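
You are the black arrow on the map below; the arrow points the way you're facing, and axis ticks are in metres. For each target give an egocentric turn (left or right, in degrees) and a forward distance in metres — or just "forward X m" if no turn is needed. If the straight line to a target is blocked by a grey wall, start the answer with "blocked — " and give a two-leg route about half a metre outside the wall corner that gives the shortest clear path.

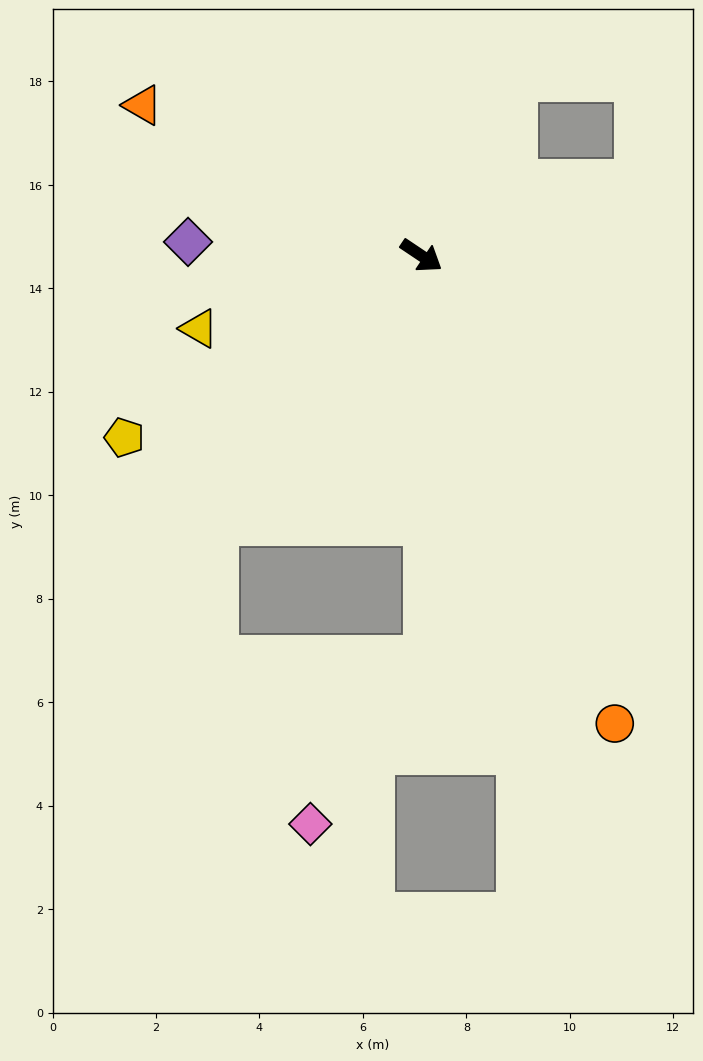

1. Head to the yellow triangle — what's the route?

turn right 128°, forward 4.5 m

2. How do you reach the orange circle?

turn right 34°, forward 9.8 m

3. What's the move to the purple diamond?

turn right 150°, forward 4.5 m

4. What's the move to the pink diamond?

blocked — turn right 56°, forward 7.8 m, then turn right 35°, forward 3.9 m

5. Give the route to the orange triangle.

turn right 175°, forward 6.1 m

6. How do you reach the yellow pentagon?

turn right 115°, forward 6.7 m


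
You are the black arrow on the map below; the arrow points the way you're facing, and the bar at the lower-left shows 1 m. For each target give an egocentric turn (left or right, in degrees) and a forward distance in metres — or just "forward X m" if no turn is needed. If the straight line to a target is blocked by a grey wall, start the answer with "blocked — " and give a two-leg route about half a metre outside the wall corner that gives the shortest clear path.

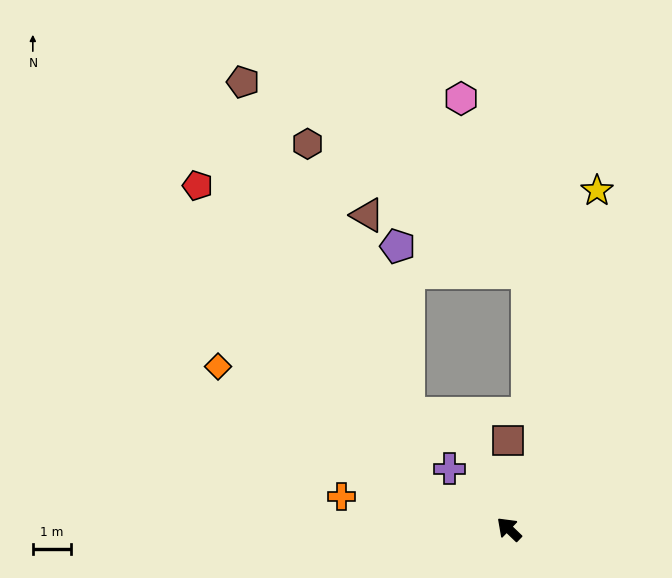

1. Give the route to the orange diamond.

turn left 15°, forward 8.7 m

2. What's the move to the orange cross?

turn left 33°, forward 4.4 m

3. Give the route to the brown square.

turn right 46°, forward 2.3 m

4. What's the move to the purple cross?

forward 2.2 m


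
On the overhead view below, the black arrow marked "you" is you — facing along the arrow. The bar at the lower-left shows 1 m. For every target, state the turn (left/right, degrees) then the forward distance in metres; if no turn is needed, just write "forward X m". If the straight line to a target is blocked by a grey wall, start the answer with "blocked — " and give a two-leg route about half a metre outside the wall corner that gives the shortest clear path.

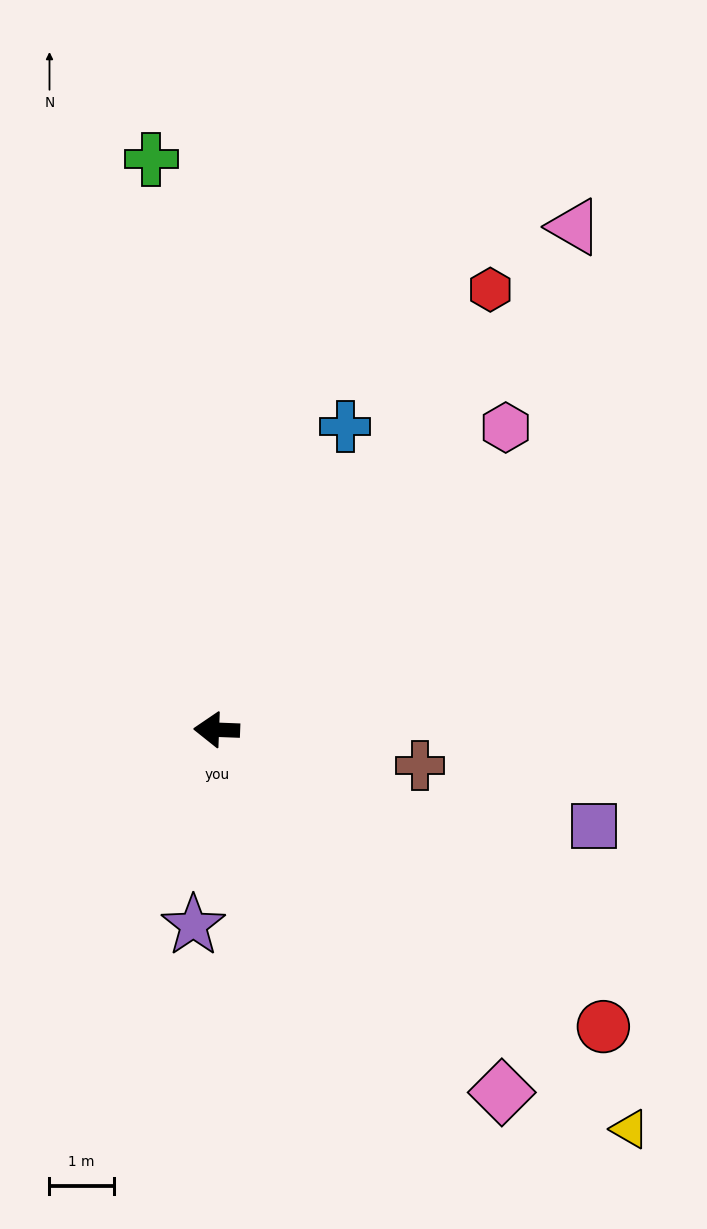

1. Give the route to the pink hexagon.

turn right 132°, forward 6.5 m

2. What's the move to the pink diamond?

turn left 130°, forward 7.2 m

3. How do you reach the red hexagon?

turn right 120°, forward 8.1 m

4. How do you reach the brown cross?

turn left 172°, forward 3.2 m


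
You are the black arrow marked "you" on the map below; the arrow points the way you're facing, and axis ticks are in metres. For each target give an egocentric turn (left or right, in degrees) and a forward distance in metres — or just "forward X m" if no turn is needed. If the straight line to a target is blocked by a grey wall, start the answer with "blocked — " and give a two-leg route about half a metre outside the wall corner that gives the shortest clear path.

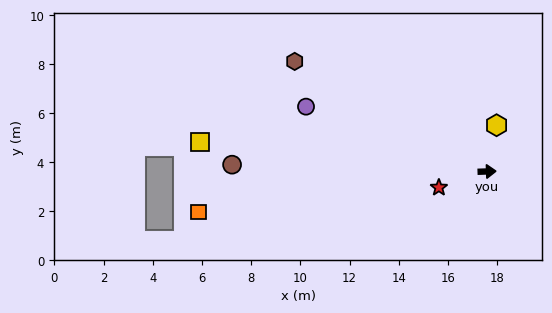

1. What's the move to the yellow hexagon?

turn left 76°, forward 1.9 m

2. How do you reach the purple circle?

turn left 158°, forward 7.8 m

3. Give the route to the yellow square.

turn left 172°, forward 11.7 m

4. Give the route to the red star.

turn right 163°, forward 2.1 m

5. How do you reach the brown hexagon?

turn left 148°, forward 9.0 m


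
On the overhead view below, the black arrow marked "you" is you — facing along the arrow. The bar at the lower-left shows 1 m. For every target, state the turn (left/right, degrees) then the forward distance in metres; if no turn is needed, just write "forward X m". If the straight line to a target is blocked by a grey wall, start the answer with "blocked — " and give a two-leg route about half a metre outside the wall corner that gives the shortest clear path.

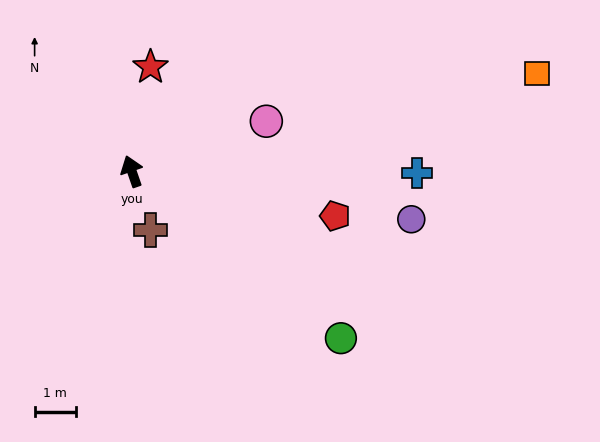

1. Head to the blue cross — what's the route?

turn right 109°, forward 6.9 m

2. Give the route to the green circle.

turn right 148°, forward 6.5 m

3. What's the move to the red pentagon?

turn right 121°, forward 5.1 m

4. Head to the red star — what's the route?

turn right 29°, forward 2.6 m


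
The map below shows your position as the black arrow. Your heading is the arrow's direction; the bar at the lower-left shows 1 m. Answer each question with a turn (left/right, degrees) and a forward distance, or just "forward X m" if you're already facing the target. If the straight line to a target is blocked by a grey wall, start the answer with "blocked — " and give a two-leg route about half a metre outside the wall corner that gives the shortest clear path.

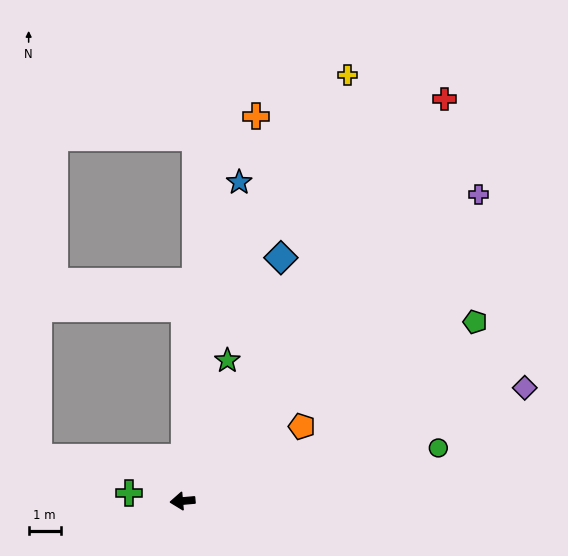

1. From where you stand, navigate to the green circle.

turn right 173°, forward 8.1 m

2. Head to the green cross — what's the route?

turn right 13°, forward 1.7 m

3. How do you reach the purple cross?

turn right 139°, forward 13.2 m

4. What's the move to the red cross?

turn right 128°, forward 14.8 m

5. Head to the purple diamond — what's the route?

turn right 167°, forward 11.2 m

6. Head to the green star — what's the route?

turn right 113°, forward 4.6 m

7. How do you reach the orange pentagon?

turn right 153°, forward 4.4 m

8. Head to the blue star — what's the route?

turn right 105°, forward 10.0 m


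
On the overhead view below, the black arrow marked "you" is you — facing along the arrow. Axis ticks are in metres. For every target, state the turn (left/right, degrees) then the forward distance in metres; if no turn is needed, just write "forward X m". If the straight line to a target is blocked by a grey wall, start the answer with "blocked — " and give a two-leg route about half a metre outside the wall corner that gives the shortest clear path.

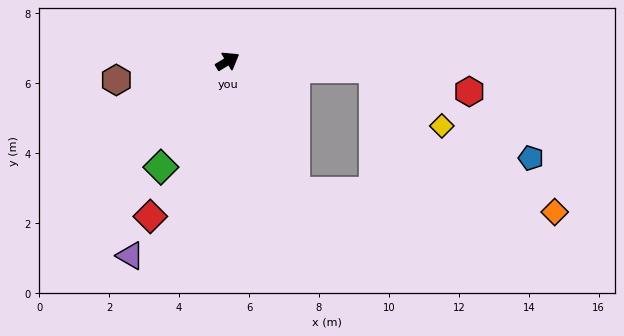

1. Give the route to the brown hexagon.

turn left 158°, forward 3.2 m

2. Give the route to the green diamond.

turn right 153°, forward 3.6 m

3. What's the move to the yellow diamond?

blocked — turn right 34°, forward 4.2 m, then turn right 37°, forward 2.5 m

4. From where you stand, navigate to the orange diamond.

blocked — turn right 94°, forward 4.2 m, then turn left 58°, forward 7.4 m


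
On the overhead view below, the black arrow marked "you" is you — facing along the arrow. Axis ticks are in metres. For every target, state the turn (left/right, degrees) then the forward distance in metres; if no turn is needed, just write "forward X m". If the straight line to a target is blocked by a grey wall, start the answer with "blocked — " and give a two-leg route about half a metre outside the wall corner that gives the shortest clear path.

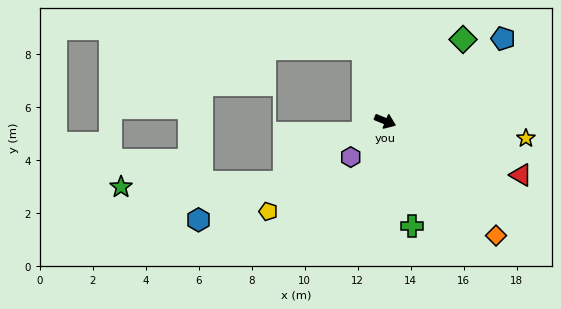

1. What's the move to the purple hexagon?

turn right 112°, forward 1.9 m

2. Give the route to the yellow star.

turn left 15°, forward 5.4 m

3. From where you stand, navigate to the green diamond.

turn left 69°, forward 4.3 m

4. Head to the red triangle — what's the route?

forward 5.5 m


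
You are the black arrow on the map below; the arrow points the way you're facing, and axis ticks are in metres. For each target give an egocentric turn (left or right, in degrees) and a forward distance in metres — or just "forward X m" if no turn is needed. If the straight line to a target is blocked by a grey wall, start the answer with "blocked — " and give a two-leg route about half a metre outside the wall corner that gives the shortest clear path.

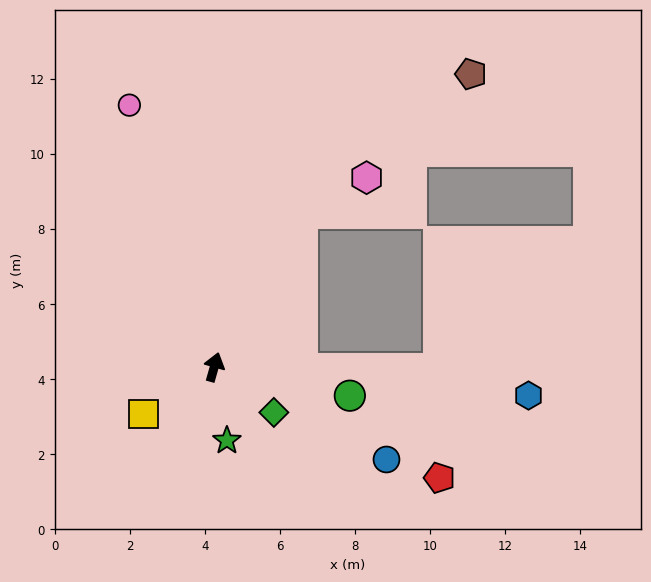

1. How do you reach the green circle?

turn right 86°, forward 3.7 m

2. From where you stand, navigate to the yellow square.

turn left 140°, forward 2.3 m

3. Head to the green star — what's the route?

turn right 154°, forward 2.0 m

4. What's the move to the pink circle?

turn left 34°, forward 7.3 m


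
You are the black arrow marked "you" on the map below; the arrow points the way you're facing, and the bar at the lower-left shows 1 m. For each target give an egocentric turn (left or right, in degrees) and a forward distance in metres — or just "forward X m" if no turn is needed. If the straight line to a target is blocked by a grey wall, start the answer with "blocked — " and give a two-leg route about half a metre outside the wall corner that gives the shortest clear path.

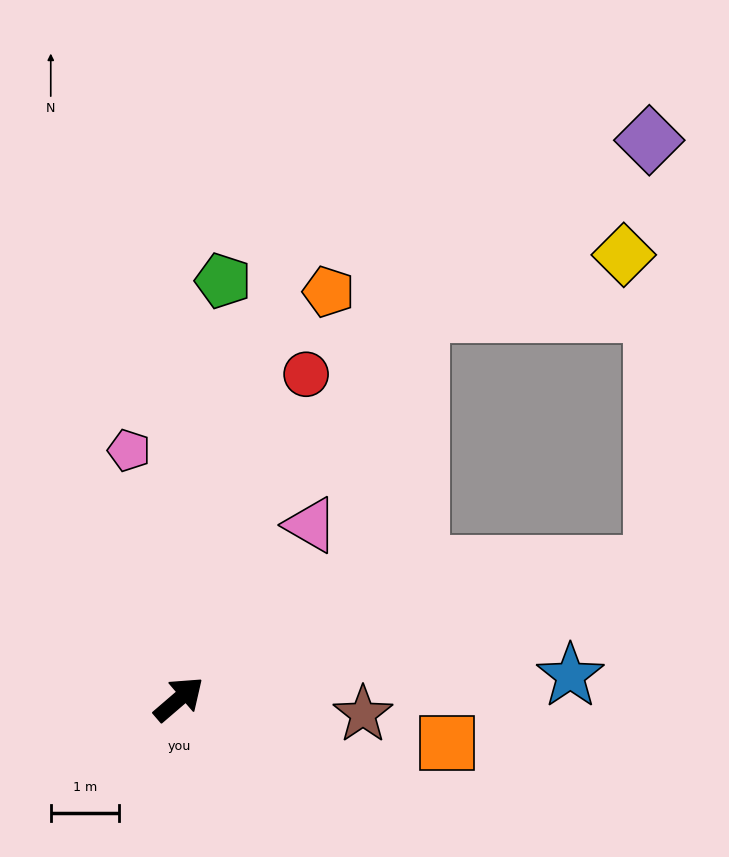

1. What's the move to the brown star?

turn right 45°, forward 2.7 m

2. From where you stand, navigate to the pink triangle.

turn left 12°, forward 3.2 m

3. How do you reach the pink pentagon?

turn left 61°, forward 3.7 m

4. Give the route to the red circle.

turn left 28°, forward 5.1 m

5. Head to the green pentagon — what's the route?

turn left 43°, forward 6.2 m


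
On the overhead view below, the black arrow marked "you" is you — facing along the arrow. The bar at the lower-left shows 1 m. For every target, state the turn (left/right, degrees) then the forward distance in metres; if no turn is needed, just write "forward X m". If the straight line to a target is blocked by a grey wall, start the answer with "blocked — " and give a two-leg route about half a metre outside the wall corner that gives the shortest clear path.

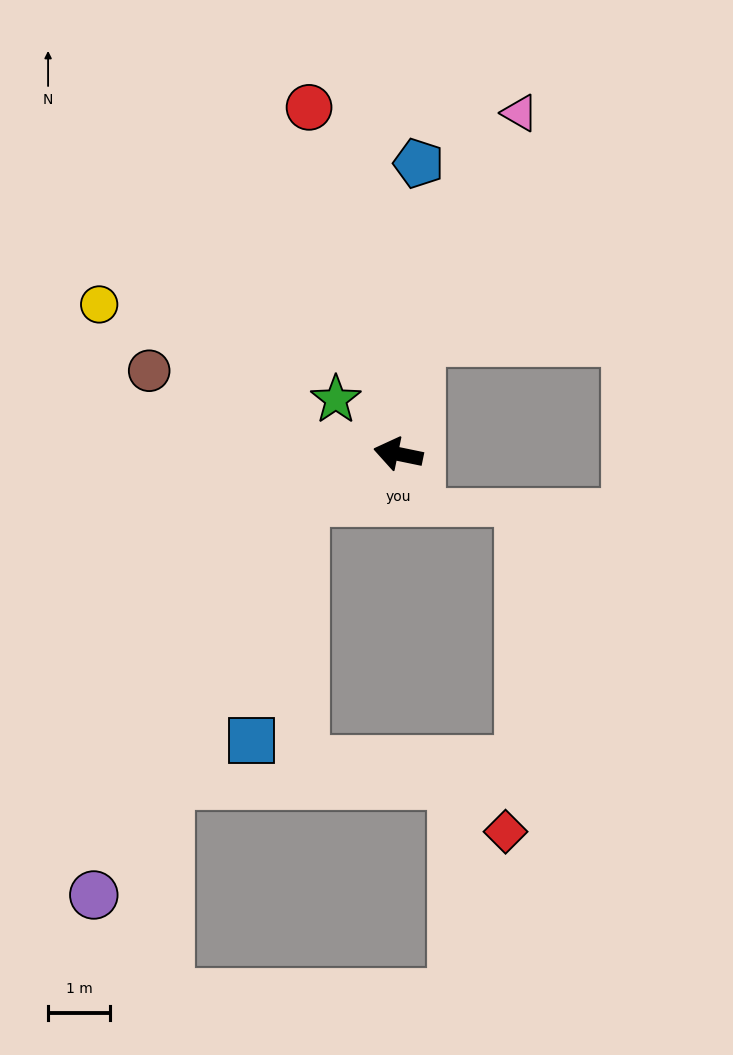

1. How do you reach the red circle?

turn right 64°, forward 5.8 m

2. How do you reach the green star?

turn right 29°, forward 1.3 m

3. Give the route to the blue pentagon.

turn right 82°, forward 4.7 m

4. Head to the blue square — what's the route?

blocked — turn left 38°, forward 1.7 m, then turn left 51°, forward 4.0 m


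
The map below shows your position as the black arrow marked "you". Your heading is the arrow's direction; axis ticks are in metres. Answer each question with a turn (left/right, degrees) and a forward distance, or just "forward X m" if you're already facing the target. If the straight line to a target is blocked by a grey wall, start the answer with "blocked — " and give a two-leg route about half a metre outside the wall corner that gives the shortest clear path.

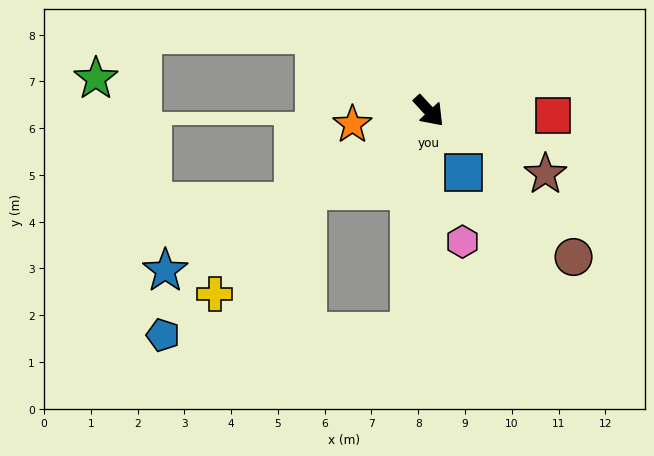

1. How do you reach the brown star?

turn left 19°, forward 2.8 m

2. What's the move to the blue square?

turn right 13°, forward 1.5 m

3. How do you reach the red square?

turn left 45°, forward 2.7 m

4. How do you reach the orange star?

turn right 123°, forward 1.7 m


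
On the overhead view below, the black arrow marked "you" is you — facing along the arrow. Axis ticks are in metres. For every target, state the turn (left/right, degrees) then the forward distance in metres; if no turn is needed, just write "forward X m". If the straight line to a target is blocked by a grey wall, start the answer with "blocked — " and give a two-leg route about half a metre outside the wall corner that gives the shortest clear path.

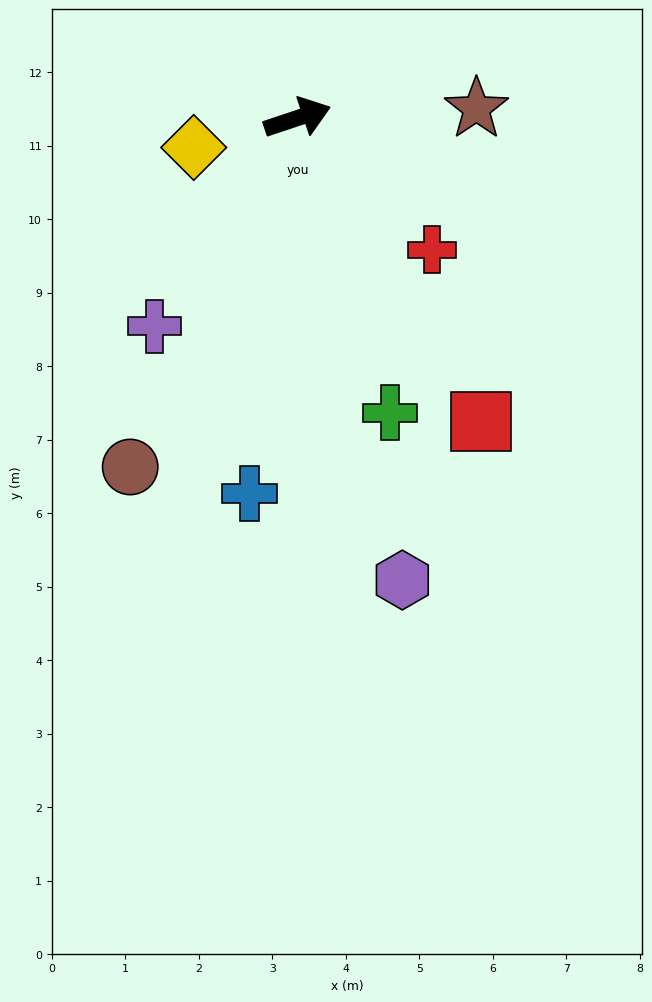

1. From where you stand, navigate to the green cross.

turn right 91°, forward 4.2 m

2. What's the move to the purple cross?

turn right 143°, forward 3.4 m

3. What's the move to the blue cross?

turn right 116°, forward 5.1 m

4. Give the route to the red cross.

turn right 63°, forward 2.6 m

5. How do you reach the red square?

turn right 77°, forward 4.8 m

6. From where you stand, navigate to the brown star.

turn right 15°, forward 2.4 m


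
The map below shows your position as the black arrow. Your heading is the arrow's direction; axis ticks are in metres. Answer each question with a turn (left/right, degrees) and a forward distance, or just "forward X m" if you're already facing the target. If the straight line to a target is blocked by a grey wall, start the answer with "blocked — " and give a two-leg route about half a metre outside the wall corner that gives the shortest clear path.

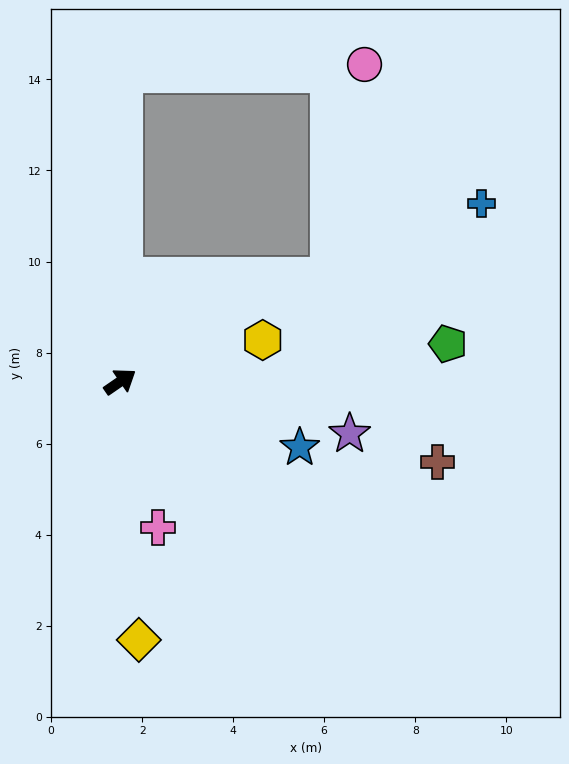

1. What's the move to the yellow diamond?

turn right 120°, forward 5.7 m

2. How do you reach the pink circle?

blocked — turn left 55°, forward 6.8 m, then turn right 87°, forward 5.3 m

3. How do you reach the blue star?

turn right 55°, forward 4.2 m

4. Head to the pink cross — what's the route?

turn right 110°, forward 3.3 m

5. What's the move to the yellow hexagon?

turn right 18°, forward 3.3 m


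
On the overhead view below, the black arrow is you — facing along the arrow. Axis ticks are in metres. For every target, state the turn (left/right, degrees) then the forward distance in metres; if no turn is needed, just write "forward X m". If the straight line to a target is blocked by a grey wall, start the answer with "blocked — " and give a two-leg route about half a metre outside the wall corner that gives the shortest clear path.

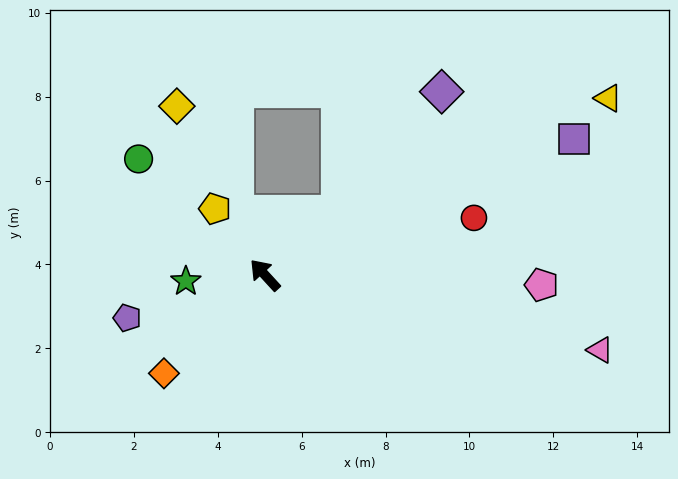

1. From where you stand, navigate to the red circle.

turn right 117°, forward 5.2 m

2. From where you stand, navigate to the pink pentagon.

turn right 135°, forward 6.6 m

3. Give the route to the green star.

turn left 52°, forward 1.9 m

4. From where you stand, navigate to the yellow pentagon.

turn right 5°, forward 2.0 m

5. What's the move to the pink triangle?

turn right 145°, forward 8.2 m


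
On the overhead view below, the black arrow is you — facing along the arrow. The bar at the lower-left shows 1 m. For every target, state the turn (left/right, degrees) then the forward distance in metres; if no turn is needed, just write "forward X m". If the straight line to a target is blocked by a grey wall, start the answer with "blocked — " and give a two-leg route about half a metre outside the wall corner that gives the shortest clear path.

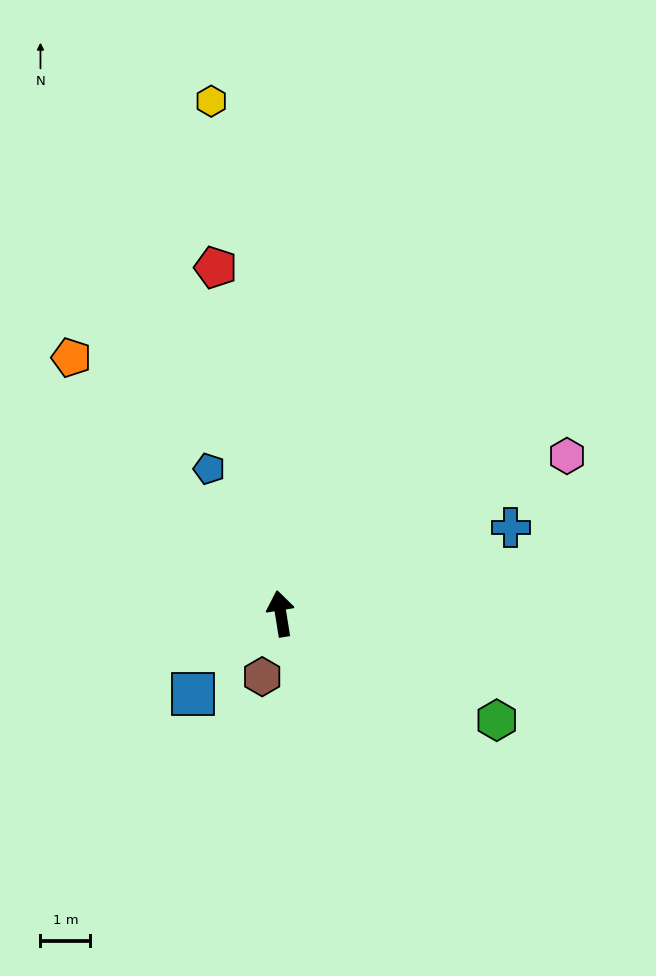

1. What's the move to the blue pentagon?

turn left 17°, forward 3.2 m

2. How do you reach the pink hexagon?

turn right 70°, forward 6.6 m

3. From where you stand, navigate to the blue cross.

turn right 79°, forward 4.9 m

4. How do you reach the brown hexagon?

turn left 154°, forward 1.3 m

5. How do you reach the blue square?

turn left 124°, forward 2.4 m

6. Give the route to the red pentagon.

forward 7.1 m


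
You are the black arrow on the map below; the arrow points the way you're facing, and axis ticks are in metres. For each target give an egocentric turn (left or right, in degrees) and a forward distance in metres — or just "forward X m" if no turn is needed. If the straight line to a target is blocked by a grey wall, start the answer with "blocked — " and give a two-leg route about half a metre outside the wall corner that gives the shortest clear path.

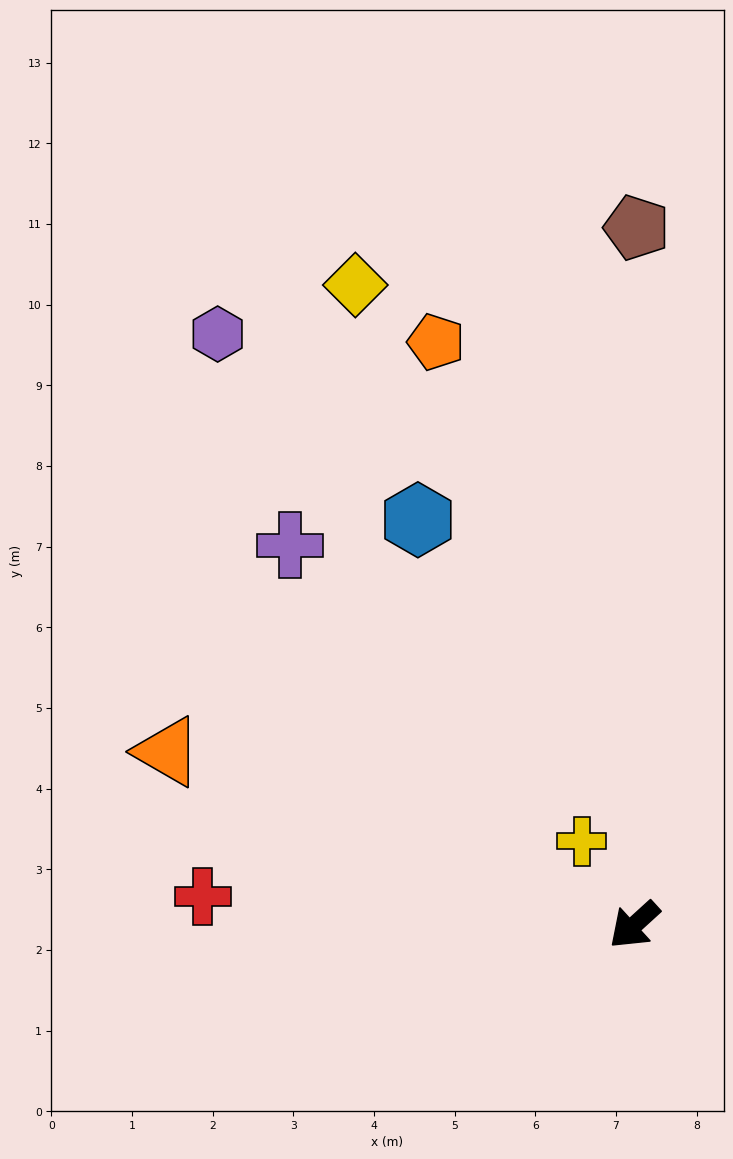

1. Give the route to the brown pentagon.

turn right 133°, forward 8.6 m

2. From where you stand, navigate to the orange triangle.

turn right 63°, forward 6.2 m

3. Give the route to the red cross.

turn right 46°, forward 5.4 m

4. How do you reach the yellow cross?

turn right 100°, forward 1.2 m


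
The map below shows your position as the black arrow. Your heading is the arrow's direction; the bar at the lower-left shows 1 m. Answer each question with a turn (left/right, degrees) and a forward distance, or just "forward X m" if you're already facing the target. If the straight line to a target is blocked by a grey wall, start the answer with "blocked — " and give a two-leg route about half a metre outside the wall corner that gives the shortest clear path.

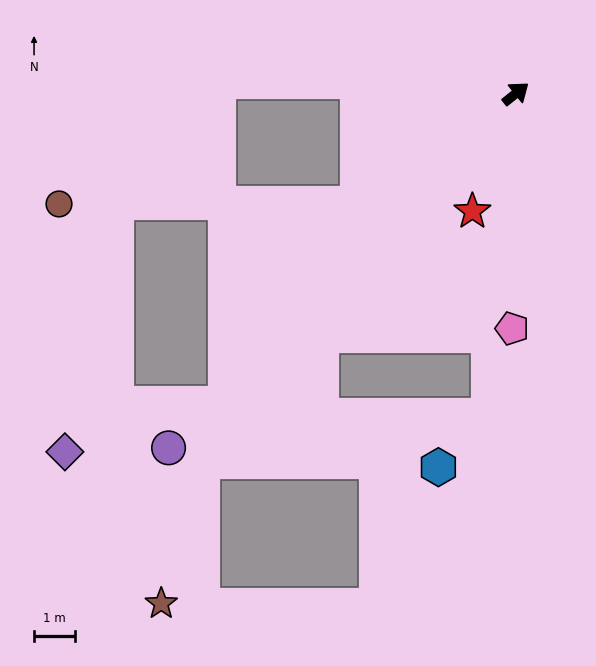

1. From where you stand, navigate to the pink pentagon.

turn right 130°, forward 5.7 m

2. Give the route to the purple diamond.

blocked — turn right 172°, forward 10.4 m, then turn right 30°, forward 4.1 m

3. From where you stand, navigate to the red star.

turn right 149°, forward 3.1 m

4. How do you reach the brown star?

blocked — turn right 169°, forward 11.8 m, then turn left 24°, forward 3.6 m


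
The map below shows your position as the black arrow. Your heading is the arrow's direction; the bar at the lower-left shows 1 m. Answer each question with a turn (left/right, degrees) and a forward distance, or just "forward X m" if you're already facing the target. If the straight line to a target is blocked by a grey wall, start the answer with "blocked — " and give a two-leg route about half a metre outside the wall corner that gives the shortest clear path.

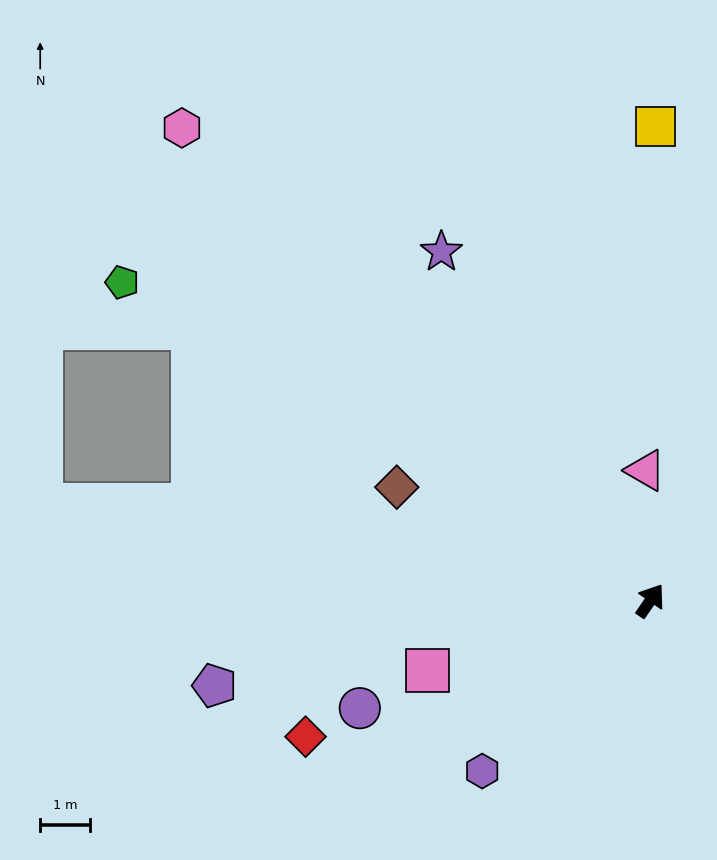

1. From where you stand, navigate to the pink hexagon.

turn left 79°, forward 13.3 m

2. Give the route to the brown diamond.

turn left 101°, forward 5.6 m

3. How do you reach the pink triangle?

turn left 37°, forward 2.6 m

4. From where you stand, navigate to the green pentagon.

turn left 94°, forward 12.3 m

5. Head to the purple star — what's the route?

turn left 66°, forward 8.1 m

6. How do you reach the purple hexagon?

turn left 170°, forward 4.8 m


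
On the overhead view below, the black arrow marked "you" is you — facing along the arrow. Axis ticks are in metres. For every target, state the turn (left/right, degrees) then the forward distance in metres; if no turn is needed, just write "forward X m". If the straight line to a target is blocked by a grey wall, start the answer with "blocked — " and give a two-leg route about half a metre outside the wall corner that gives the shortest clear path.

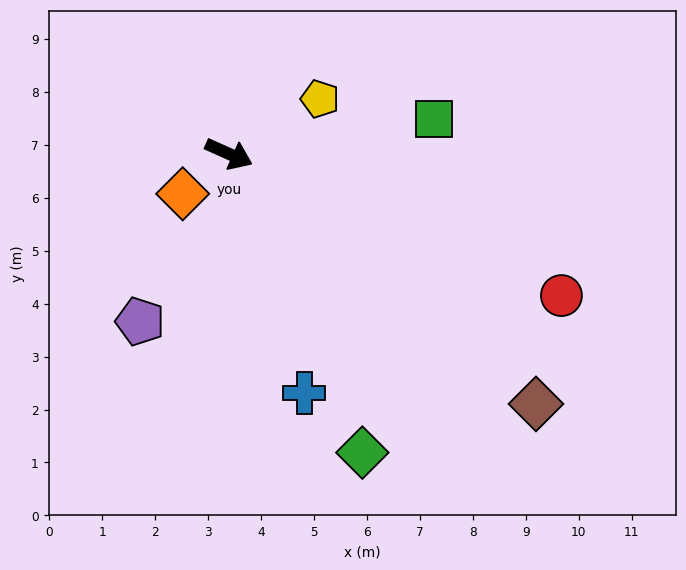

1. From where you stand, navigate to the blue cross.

turn right 48°, forward 4.7 m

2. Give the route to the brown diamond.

turn right 15°, forward 7.5 m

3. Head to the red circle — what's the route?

forward 6.8 m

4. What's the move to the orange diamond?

turn right 115°, forward 1.2 m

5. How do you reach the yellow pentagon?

turn left 55°, forward 2.0 m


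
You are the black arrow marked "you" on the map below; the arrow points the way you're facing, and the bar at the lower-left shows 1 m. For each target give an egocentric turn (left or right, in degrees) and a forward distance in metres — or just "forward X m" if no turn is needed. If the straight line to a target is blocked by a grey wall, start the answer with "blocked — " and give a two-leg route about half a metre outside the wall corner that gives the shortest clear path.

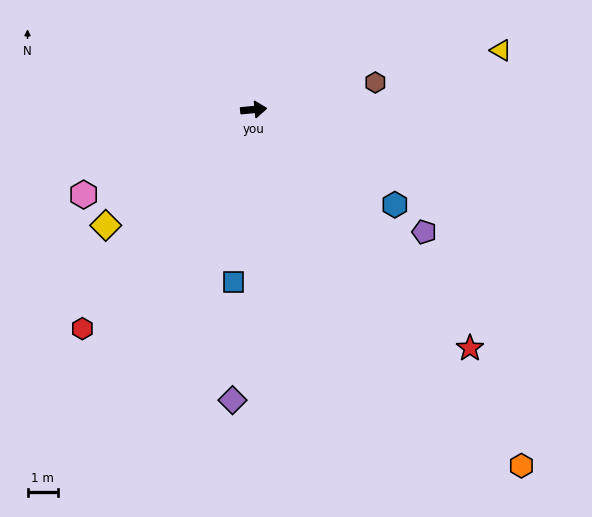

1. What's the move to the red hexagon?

turn right 133°, forward 9.3 m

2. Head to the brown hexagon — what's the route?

turn left 7°, forward 4.2 m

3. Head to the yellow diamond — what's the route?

turn right 147°, forward 6.3 m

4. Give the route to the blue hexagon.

turn right 39°, forward 5.7 m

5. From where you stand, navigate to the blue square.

turn right 102°, forward 5.8 m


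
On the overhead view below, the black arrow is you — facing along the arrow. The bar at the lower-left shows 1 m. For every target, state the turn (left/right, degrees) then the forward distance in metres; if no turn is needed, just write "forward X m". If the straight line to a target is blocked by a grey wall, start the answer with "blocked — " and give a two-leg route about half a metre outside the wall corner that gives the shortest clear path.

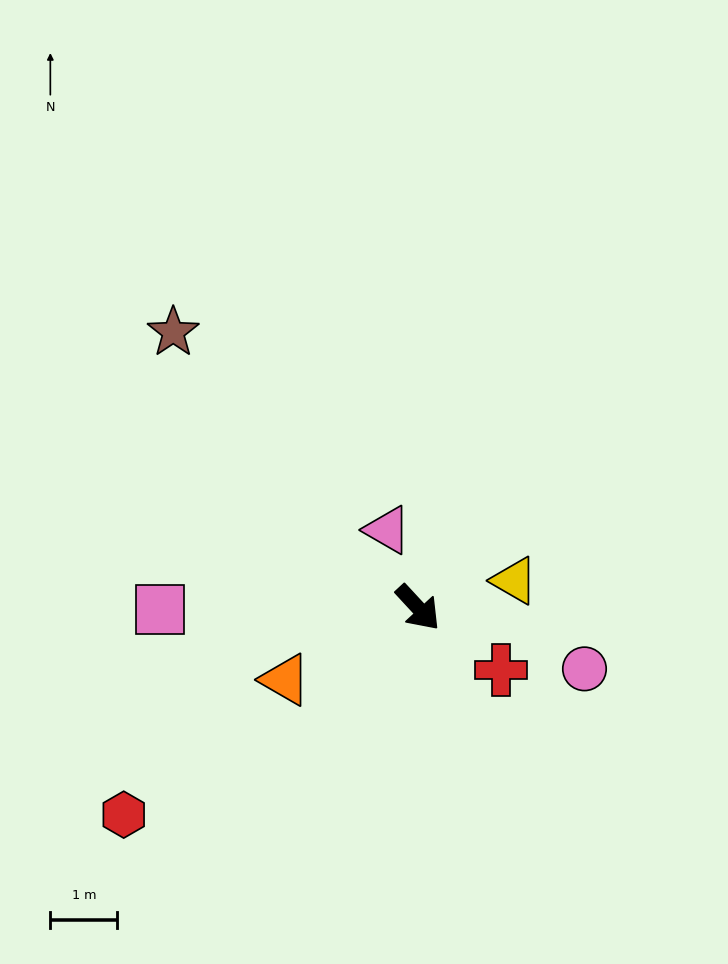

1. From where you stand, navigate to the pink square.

turn right 132°, forward 3.9 m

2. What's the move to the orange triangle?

turn right 104°, forward 2.3 m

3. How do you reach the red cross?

turn left 10°, forward 1.6 m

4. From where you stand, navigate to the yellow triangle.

turn left 63°, forward 1.5 m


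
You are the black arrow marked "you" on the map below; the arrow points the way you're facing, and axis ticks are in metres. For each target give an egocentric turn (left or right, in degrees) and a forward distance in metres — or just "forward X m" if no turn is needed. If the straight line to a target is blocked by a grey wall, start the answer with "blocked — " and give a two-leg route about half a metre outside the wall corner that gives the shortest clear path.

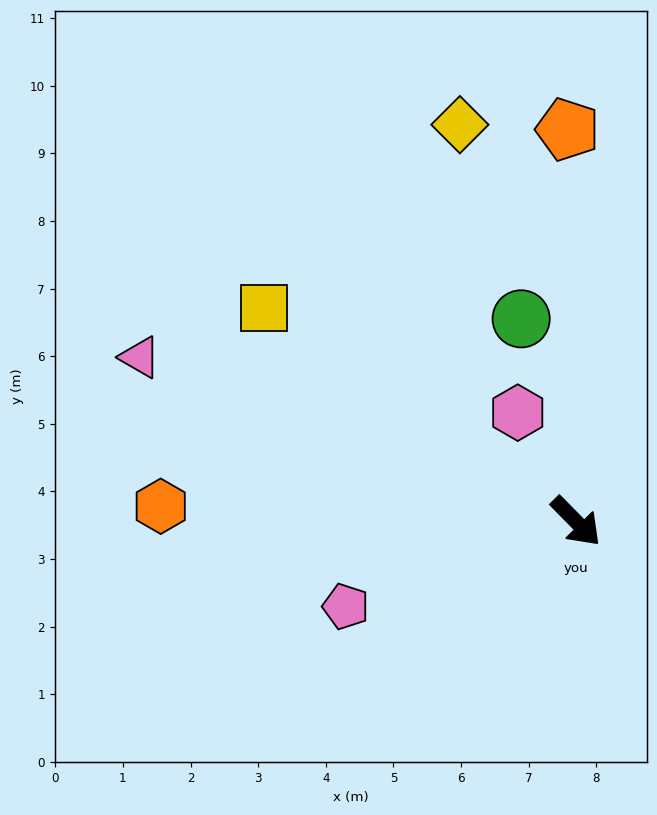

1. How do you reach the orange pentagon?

turn left 137°, forward 5.8 m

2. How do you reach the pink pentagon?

turn right 114°, forward 3.6 m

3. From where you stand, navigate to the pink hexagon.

turn left 164°, forward 1.8 m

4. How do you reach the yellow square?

turn right 169°, forward 5.6 m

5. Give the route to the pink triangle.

turn right 155°, forward 6.9 m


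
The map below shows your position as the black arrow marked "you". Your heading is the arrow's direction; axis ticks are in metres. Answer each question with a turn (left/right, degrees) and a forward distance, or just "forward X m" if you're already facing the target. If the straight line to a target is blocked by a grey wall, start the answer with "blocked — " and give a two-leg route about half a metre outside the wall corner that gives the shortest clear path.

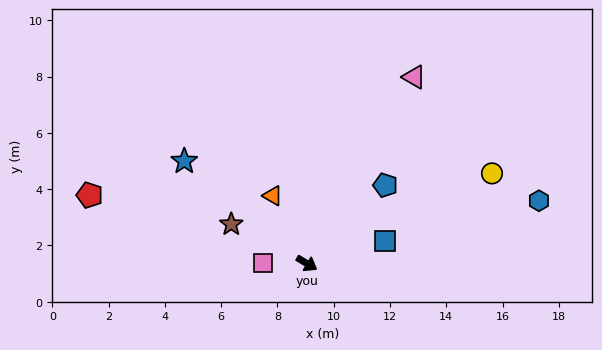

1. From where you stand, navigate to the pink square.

turn right 150°, forward 1.5 m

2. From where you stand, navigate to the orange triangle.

turn left 148°, forward 2.7 m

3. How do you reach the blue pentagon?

turn left 76°, forward 3.9 m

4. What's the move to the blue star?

turn left 171°, forward 5.7 m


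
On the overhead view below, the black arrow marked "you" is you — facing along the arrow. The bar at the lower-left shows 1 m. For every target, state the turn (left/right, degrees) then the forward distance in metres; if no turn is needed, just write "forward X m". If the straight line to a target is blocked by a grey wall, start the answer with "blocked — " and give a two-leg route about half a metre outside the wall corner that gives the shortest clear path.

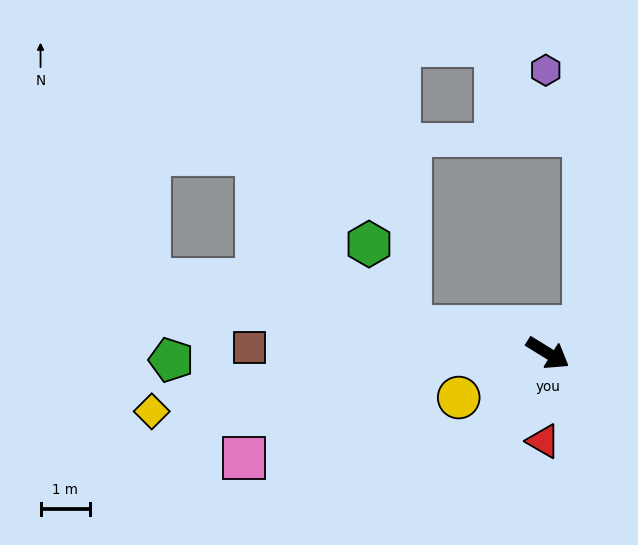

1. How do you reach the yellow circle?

turn right 122°, forward 2.0 m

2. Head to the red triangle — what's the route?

turn right 61°, forward 1.8 m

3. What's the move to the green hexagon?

blocked — turn right 159°, forward 2.8 m, then turn right 53°, forward 1.9 m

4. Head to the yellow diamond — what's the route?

turn right 140°, forward 8.1 m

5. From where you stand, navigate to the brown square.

turn right 149°, forward 6.0 m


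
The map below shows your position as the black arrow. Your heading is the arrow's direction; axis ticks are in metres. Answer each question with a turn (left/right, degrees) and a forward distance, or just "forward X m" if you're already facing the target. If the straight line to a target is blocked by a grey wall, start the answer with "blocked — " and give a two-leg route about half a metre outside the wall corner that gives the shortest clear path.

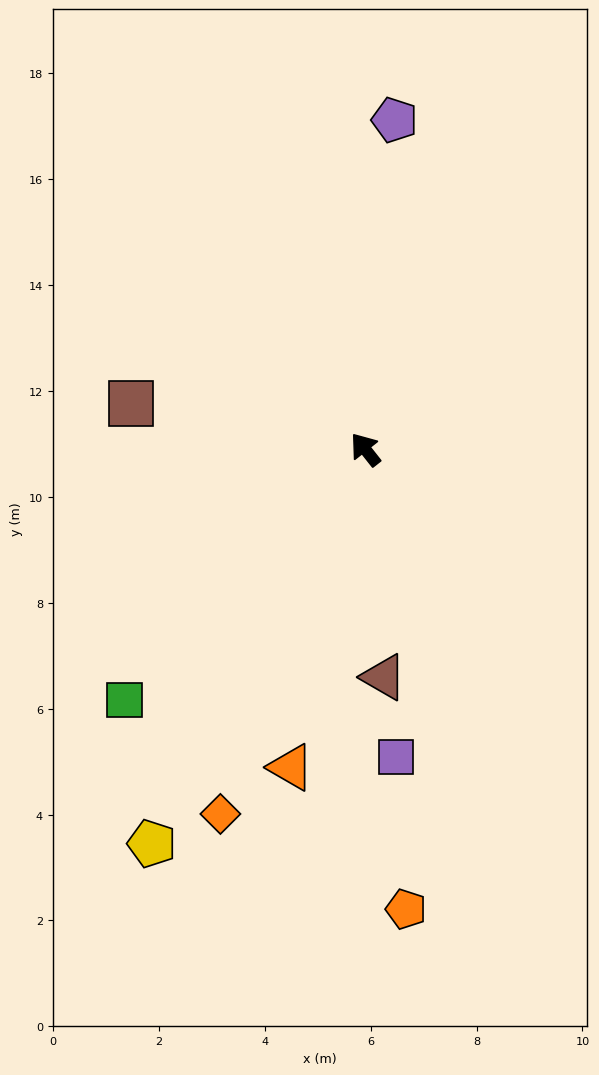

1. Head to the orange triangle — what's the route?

turn left 129°, forward 6.2 m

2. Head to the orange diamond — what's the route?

turn left 120°, forward 7.4 m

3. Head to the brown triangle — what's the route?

turn left 146°, forward 4.3 m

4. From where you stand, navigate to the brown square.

turn left 41°, forward 4.5 m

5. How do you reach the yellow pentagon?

turn left 113°, forward 8.5 m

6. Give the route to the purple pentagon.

turn right 43°, forward 6.2 m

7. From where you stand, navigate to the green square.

turn left 98°, forward 6.6 m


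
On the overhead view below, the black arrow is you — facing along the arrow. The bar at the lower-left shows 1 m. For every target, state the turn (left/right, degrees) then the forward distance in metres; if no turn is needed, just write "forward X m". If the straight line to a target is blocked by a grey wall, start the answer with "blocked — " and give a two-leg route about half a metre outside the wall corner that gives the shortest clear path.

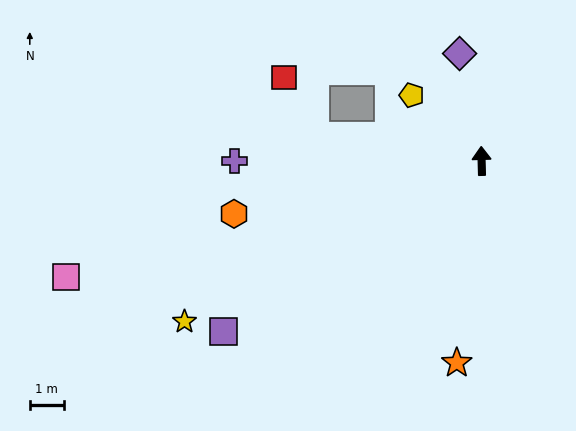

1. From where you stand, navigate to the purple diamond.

turn left 10°, forward 3.2 m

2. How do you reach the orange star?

turn left 171°, forward 6.0 m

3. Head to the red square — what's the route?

blocked — turn left 80°, forward 5.0 m, then turn right 54°, forward 2.0 m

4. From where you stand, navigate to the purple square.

turn left 122°, forward 9.2 m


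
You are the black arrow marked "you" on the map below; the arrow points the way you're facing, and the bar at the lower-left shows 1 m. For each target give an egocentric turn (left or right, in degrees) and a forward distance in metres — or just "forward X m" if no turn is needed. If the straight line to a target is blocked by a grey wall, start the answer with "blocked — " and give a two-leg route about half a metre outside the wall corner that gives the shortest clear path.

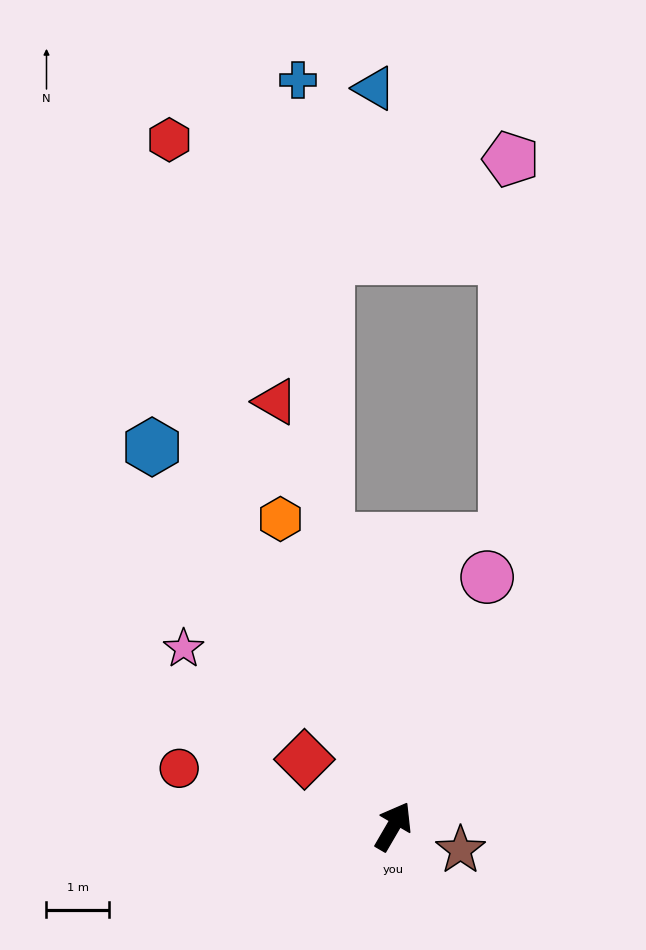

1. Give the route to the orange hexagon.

turn left 50°, forward 5.3 m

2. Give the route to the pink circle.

turn left 10°, forward 4.3 m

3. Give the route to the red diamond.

turn left 83°, forward 1.8 m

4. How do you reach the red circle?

turn left 105°, forward 3.6 m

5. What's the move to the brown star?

turn right 79°, forward 1.1 m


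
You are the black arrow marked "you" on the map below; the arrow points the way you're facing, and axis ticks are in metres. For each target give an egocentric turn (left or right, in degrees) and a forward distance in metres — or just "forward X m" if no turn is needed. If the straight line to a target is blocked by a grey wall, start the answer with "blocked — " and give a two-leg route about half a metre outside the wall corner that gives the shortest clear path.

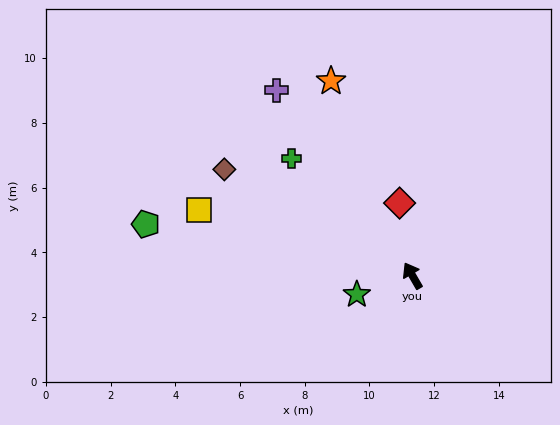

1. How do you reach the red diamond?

turn right 20°, forward 2.3 m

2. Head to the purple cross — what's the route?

turn left 6°, forward 7.1 m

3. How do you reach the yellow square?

turn left 43°, forward 6.9 m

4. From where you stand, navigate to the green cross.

turn left 16°, forward 5.2 m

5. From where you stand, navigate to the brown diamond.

turn left 30°, forward 6.7 m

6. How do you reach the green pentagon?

turn left 49°, forward 8.4 m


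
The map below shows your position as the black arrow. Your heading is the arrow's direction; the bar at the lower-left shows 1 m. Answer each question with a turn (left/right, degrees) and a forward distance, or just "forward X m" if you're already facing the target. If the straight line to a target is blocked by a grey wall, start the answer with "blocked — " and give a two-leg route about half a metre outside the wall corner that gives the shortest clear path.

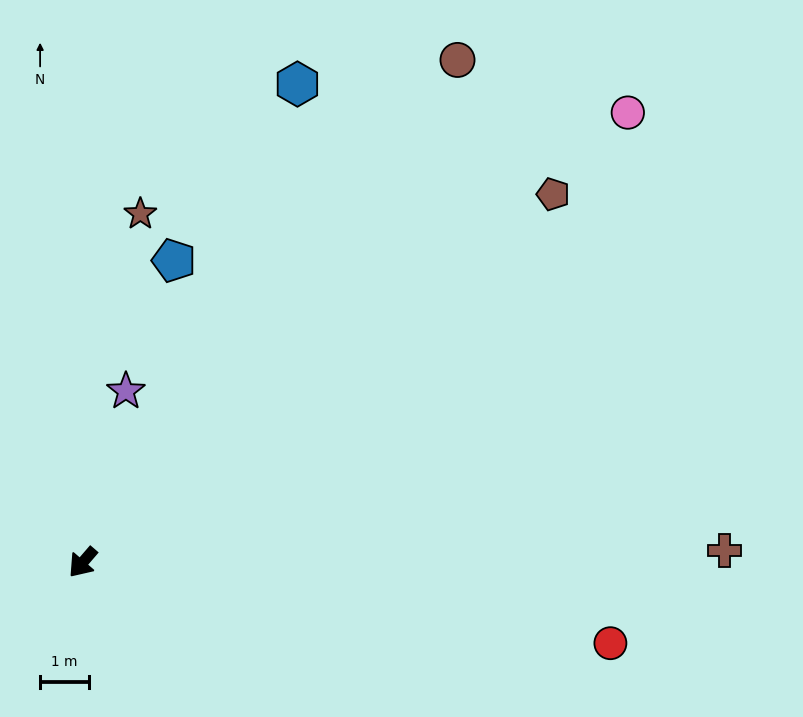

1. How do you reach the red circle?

turn left 122°, forward 11.0 m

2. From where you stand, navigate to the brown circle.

turn right 176°, forward 12.9 m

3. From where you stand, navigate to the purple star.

turn right 153°, forward 3.6 m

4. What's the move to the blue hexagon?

turn right 163°, forward 10.8 m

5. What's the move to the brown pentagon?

turn left 169°, forward 12.3 m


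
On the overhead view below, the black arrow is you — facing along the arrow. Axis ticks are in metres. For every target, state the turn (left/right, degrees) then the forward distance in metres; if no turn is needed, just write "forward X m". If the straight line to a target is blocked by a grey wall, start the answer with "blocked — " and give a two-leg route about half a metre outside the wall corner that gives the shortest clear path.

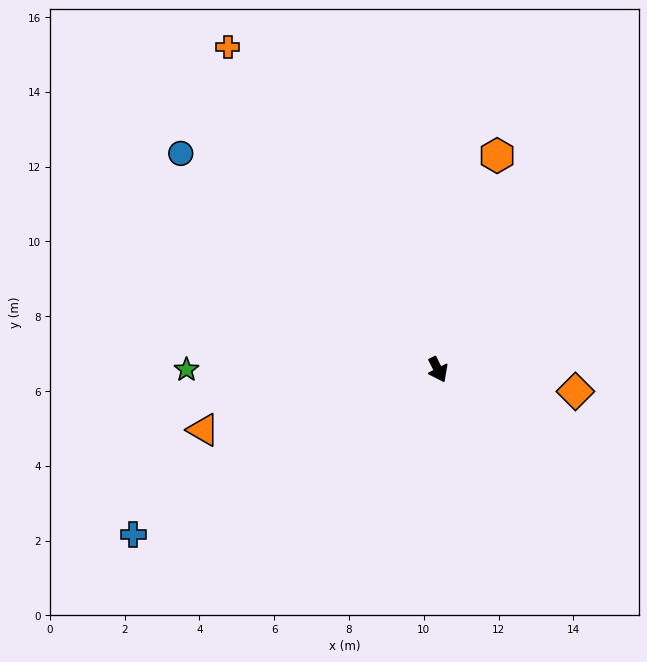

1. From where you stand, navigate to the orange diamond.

turn left 54°, forward 3.7 m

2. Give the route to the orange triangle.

turn right 102°, forward 6.5 m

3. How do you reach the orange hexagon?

turn left 138°, forward 5.9 m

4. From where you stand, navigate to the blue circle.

turn right 157°, forward 9.0 m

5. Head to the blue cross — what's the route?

turn right 88°, forward 9.3 m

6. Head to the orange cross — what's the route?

turn right 174°, forward 10.3 m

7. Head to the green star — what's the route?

turn right 117°, forward 6.7 m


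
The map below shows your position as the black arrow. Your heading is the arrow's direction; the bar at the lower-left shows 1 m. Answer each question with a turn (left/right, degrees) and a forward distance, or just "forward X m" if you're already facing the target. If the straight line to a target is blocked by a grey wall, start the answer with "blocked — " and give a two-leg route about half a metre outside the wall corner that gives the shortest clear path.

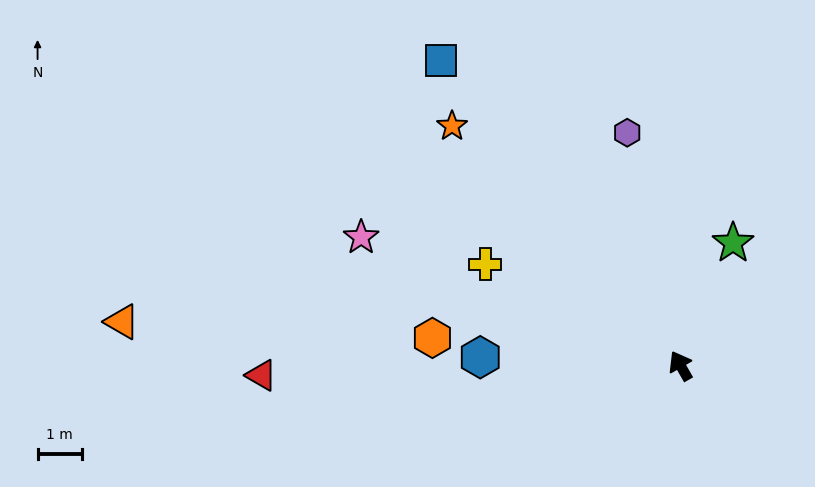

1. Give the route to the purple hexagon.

turn right 17°, forward 5.4 m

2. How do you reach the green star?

turn right 53°, forward 3.0 m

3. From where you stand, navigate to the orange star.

turn left 14°, forward 7.5 m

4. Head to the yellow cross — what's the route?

turn left 33°, forward 5.0 m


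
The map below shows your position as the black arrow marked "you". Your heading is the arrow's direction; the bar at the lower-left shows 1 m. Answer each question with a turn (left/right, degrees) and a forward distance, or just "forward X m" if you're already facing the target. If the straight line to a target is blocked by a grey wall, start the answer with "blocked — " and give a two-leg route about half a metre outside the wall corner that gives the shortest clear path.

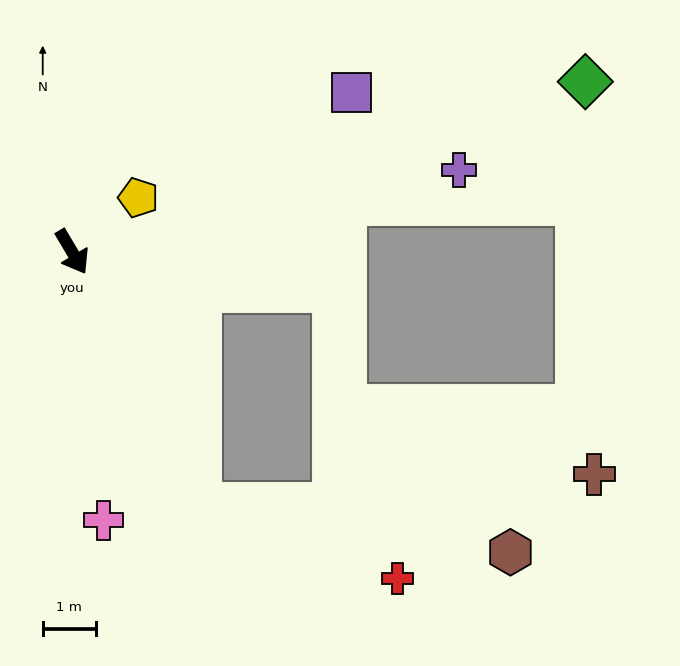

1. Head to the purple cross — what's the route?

turn left 71°, forward 7.4 m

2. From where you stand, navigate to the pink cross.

turn right 24°, forward 5.1 m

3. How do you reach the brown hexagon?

blocked — turn right 4°, forward 5.3 m, then turn left 55°, forward 5.9 m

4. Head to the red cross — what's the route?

blocked — turn right 4°, forward 5.3 m, then turn left 43°, forward 4.0 m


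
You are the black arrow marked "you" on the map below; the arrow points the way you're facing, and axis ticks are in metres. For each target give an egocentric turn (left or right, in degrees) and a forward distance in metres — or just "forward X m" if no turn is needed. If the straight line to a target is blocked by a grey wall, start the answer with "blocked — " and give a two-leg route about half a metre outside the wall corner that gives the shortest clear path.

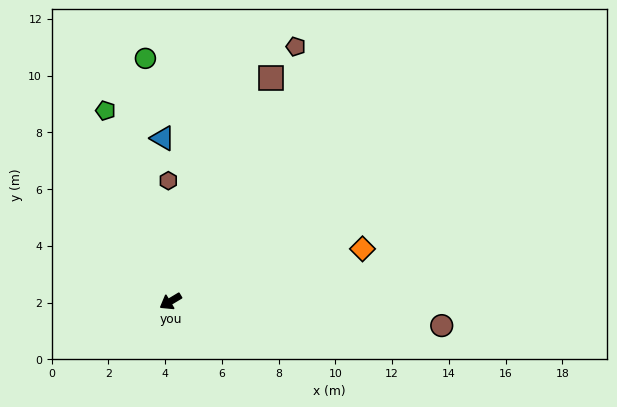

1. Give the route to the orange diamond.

turn left 164°, forward 7.0 m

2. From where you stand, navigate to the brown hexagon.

turn right 120°, forward 4.3 m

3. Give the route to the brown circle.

turn left 144°, forward 9.6 m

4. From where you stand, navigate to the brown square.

turn right 145°, forward 8.6 m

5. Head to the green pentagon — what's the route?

turn right 102°, forward 7.1 m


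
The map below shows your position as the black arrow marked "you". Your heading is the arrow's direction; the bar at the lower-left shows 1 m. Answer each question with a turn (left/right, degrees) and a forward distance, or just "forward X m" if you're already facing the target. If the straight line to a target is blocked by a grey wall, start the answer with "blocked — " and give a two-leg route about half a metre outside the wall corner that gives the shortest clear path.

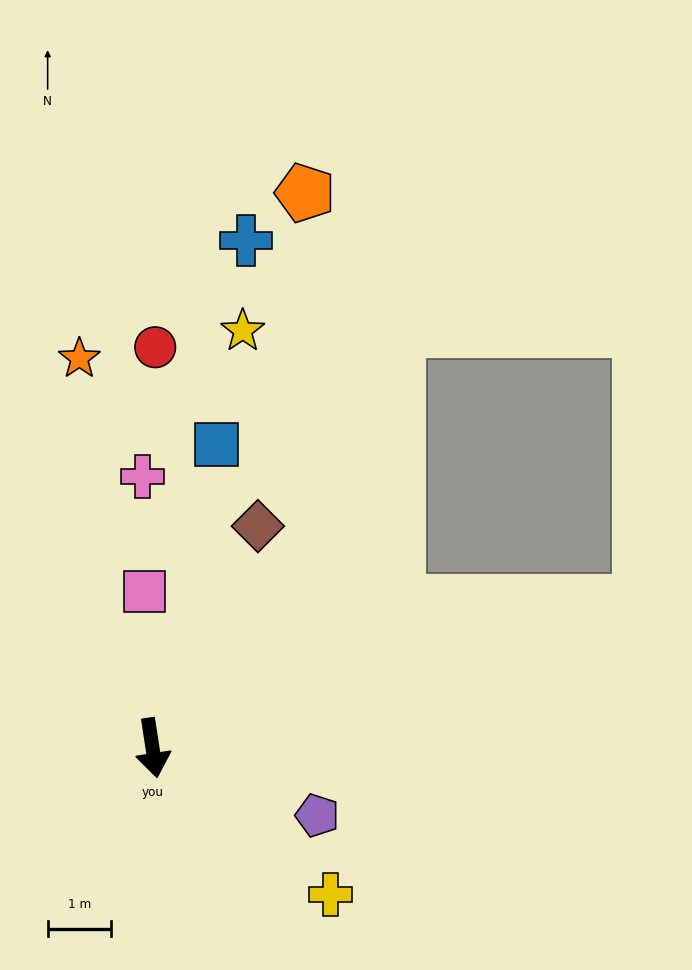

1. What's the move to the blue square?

turn left 159°, forward 4.9 m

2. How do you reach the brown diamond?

turn left 146°, forward 3.9 m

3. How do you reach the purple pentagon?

turn left 59°, forward 2.8 m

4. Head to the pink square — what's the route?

turn left 174°, forward 2.5 m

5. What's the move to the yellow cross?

turn left 42°, forward 3.6 m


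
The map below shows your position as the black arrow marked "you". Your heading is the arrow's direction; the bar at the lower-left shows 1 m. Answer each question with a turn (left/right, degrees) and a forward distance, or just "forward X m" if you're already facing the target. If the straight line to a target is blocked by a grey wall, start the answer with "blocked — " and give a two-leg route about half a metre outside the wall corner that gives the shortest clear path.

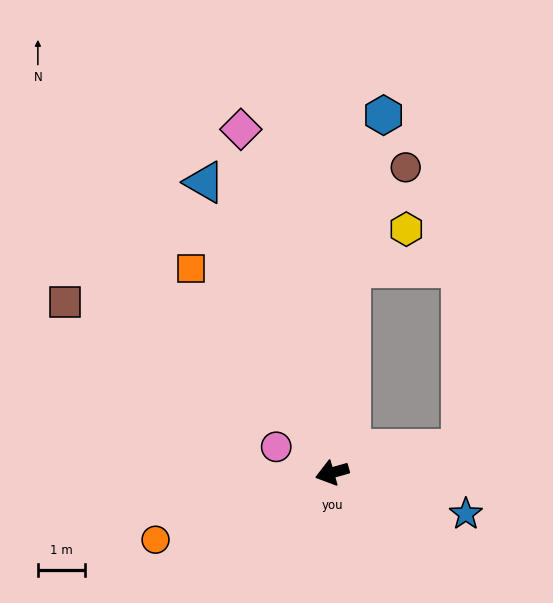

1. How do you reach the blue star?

turn left 147°, forward 2.9 m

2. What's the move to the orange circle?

turn left 5°, forward 4.0 m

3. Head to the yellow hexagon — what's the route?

blocked — turn right 111°, forward 4.3 m, then turn right 51°, forward 1.4 m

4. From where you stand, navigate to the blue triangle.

turn right 82°, forward 6.7 m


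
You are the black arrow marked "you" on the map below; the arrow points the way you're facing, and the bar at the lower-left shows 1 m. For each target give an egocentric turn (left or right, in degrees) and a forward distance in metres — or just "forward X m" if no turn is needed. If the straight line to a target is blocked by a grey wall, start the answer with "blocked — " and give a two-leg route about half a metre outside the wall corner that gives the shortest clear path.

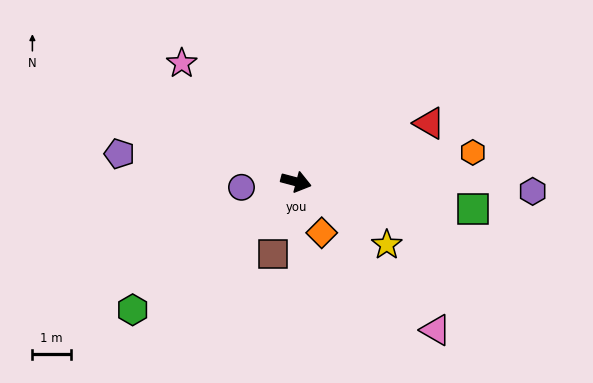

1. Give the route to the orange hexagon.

turn left 24°, forward 4.7 m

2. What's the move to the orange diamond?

turn right 48°, forward 1.5 m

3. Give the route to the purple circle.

turn right 159°, forward 1.4 m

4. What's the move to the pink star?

turn left 149°, forward 4.3 m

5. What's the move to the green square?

turn left 6°, forward 4.6 m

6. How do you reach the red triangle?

turn left 39°, forward 3.8 m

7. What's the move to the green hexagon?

turn right 127°, forward 5.4 m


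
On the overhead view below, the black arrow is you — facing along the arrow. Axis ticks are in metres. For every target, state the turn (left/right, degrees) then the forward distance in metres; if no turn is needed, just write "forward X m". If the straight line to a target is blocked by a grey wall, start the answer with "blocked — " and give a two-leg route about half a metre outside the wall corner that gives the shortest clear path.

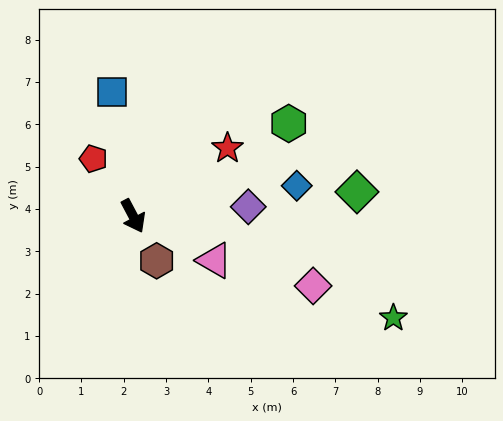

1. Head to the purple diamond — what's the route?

turn left 67°, forward 2.7 m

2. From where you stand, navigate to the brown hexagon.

forward 1.2 m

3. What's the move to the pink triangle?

turn left 33°, forward 2.2 m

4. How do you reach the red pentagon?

turn right 173°, forward 1.6 m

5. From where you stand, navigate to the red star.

turn left 98°, forward 2.7 m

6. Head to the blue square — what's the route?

turn left 162°, forward 3.0 m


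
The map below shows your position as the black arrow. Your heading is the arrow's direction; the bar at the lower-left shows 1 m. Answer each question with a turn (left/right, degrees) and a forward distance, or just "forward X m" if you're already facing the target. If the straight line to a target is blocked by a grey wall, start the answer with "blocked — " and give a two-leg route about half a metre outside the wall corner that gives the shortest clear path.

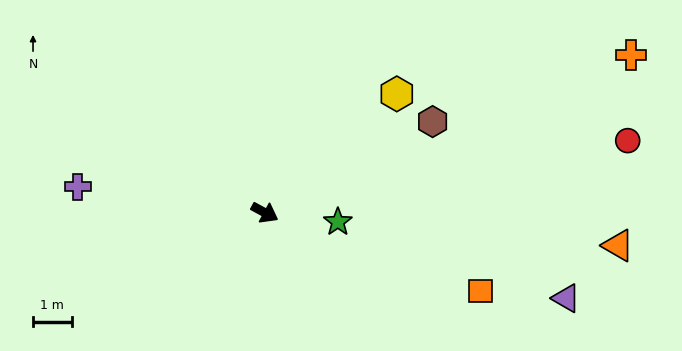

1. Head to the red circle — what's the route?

turn left 40°, forward 9.6 m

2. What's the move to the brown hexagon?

turn left 57°, forward 5.0 m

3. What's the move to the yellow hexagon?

turn left 70°, forward 4.6 m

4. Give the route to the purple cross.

turn right 159°, forward 4.9 m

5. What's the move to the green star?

turn left 21°, forward 1.9 m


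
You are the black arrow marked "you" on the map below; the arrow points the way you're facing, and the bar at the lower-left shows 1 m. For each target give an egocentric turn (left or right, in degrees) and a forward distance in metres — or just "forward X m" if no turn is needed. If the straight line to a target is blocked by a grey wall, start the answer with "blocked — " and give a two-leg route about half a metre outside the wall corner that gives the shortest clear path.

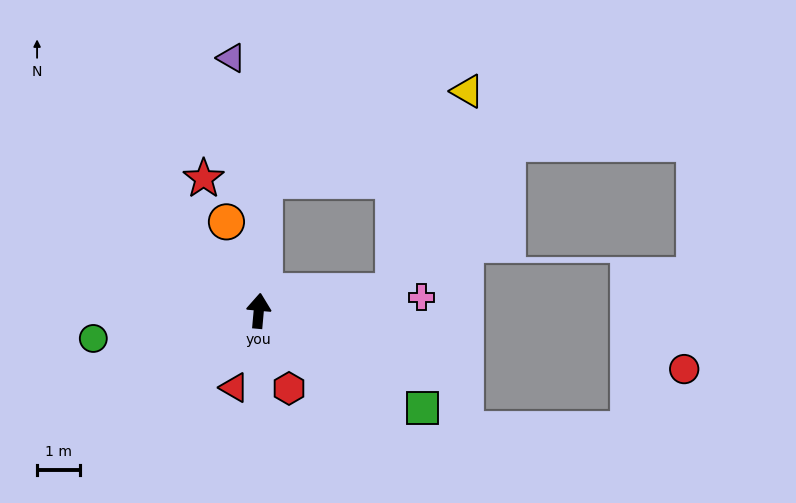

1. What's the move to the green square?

turn right 116°, forward 4.4 m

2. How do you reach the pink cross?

turn right 80°, forward 3.8 m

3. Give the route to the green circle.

turn left 105°, forward 3.9 m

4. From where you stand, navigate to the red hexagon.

turn right 154°, forward 1.9 m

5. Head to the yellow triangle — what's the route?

blocked — turn right 77°, forward 3.2 m, then turn left 62°, forward 5.0 m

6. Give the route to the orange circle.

turn left 25°, forward 2.2 m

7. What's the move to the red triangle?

turn left 167°, forward 1.9 m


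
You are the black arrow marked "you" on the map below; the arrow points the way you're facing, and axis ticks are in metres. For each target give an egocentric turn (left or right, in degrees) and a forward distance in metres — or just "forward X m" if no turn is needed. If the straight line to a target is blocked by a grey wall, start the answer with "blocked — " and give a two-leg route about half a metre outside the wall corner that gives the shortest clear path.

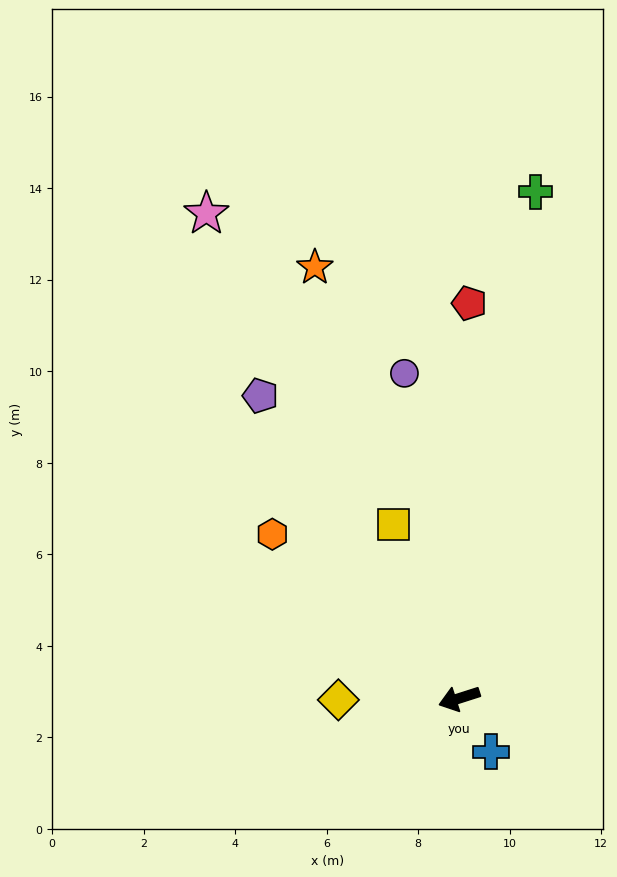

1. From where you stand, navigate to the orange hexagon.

turn right 59°, forward 5.4 m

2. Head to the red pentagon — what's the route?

turn right 109°, forward 8.6 m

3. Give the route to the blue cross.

turn left 103°, forward 1.4 m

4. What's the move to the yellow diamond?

turn right 17°, forward 2.6 m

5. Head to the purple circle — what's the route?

turn right 98°, forward 7.2 m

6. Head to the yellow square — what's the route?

turn right 87°, forward 4.1 m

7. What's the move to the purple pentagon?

turn right 74°, forward 7.9 m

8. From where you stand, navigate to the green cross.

turn right 116°, forward 11.2 m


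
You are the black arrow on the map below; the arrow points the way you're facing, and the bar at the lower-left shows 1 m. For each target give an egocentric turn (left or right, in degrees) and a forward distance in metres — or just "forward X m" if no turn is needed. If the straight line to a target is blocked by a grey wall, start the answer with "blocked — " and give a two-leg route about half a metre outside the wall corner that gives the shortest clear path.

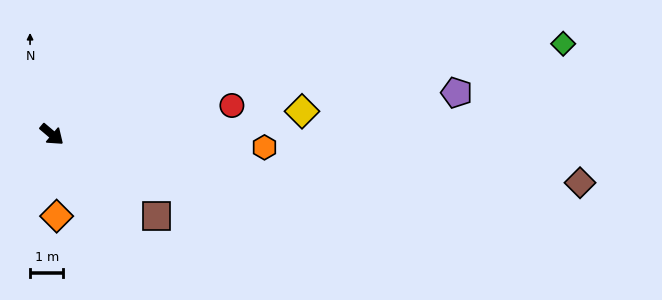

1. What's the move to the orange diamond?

turn right 46°, forward 2.5 m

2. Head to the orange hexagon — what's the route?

turn left 37°, forward 6.4 m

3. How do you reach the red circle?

turn left 49°, forward 5.5 m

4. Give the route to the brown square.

turn left 2°, forward 4.0 m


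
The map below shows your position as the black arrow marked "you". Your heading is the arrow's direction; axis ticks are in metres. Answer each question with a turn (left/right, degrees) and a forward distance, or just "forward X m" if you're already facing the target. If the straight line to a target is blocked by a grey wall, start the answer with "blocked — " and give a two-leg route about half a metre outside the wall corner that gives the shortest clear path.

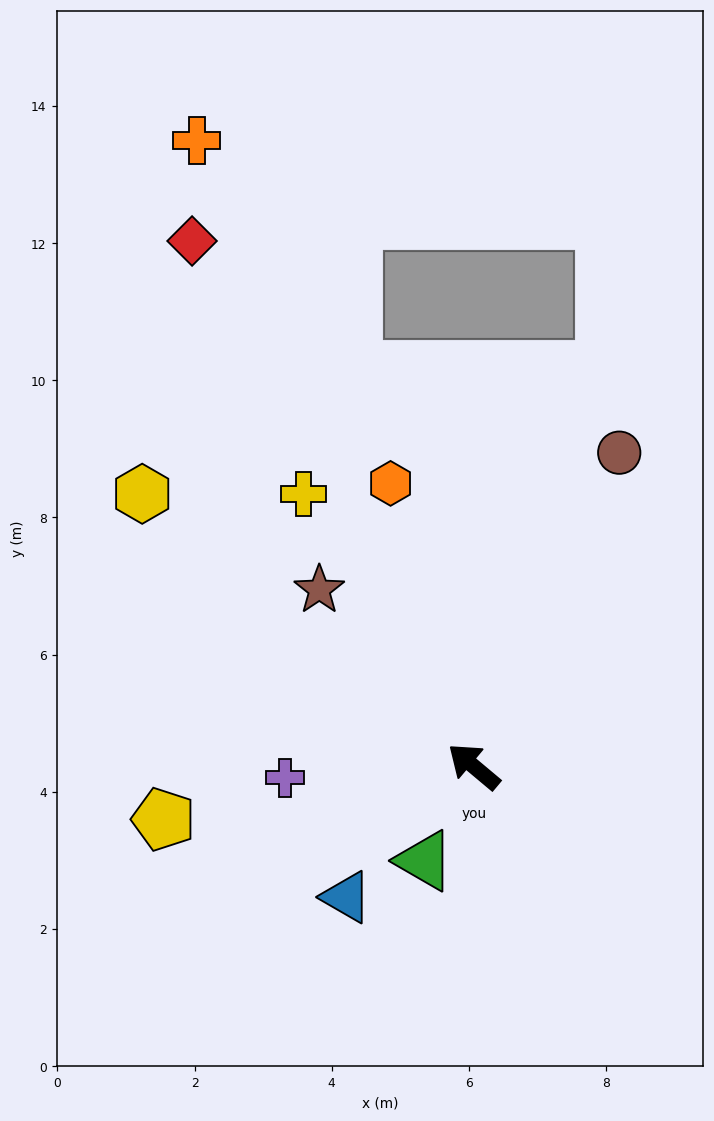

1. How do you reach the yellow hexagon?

forward 6.3 m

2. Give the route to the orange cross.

turn right 26°, forward 10.0 m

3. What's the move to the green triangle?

turn left 102°, forward 1.6 m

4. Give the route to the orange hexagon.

turn right 34°, forward 4.3 m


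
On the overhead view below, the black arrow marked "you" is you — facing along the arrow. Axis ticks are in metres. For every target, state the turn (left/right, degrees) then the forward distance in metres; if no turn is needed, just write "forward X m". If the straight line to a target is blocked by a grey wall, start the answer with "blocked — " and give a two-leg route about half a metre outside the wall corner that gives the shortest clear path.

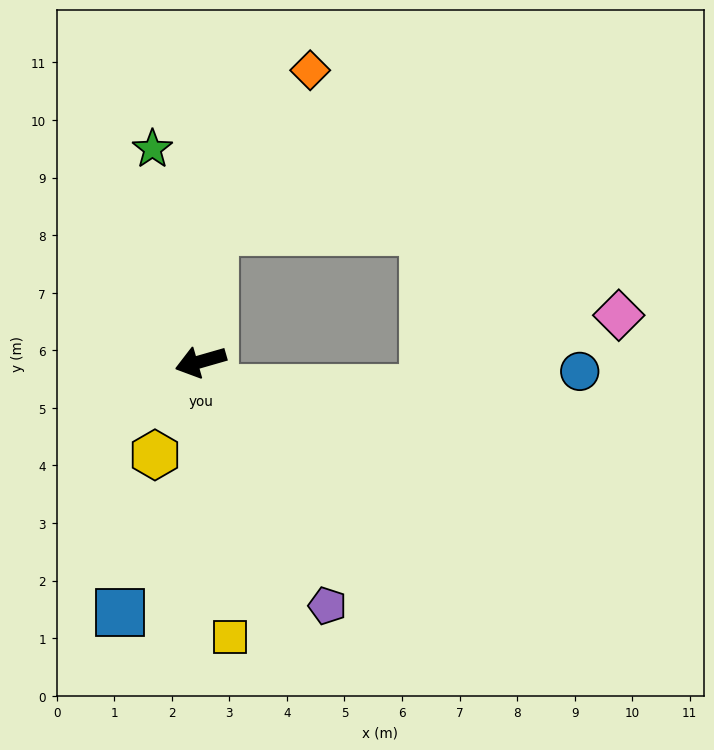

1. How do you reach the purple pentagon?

turn left 101°, forward 4.8 m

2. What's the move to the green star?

turn right 93°, forward 3.8 m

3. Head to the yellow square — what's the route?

turn left 80°, forward 4.8 m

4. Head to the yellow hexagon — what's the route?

turn left 48°, forward 1.8 m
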